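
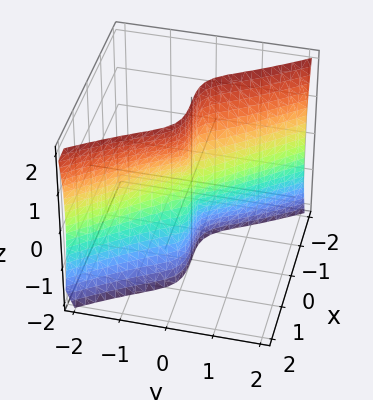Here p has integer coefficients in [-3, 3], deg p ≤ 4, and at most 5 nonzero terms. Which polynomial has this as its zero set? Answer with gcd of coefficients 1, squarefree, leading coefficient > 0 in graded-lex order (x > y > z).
(a) The degree is 3 — no degree-2 surface has this shape.
(b) Checking where it meets the axes: it crosses the x-axis at the gridline x = 0; every point of the z-axis in the box is on the surface; it crosses the y-axis at the gridline y = 0.
(c) Matching integer coefficients to the picture gives p.

x^3 - 2*x^2*y + 2*y^3 + y*z^2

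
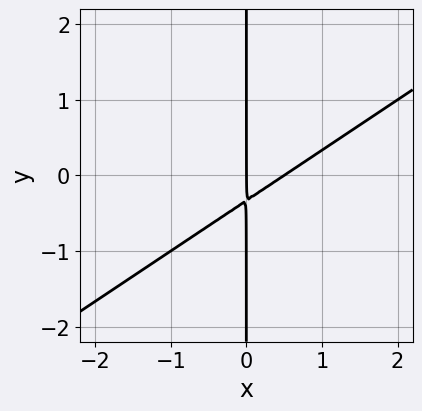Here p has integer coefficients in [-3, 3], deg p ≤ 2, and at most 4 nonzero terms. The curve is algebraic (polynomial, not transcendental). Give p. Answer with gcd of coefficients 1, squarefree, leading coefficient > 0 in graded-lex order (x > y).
First, the degree is 2 — the shape is more complex than any degree-1 curve.
Next, from the axis intercepts and sections: one x-axis crossing is at x = 0; every point of the y-axis in the box is on the curve.
Finally, matching integer coefficients to the picture gives p.

2*x^2 - 3*x*y - x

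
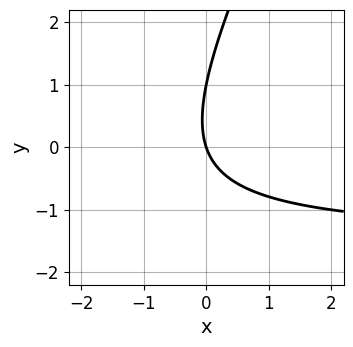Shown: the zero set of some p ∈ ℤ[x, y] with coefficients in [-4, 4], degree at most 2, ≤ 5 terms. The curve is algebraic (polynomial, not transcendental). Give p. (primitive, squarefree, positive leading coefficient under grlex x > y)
First, degree: a generic line meets the curve in up to 2 points, so deg p = 2.
Then, against the integer gridlines: it meets the x-axis at x = 0 (among the integer gridlines); among the integer gridlines, it crosses the y-axis at y ∈ {0, 1}.
Finally, these observations pin down the coefficients.

2*x*y - y^2 + 3*x + y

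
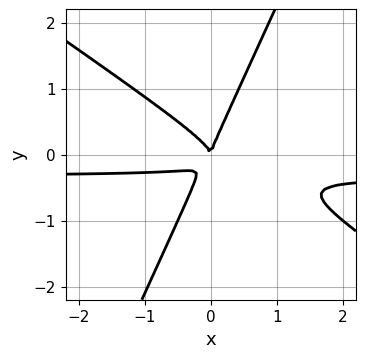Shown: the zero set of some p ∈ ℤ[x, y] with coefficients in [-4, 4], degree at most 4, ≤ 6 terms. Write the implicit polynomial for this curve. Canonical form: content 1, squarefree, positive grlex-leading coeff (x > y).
3*x^2*y + 3*x*y^2 - 2*y^3 + x^2

(a) deg p = 3. No degree-2 curve has this shape.
(b) Observable constraints: it crosses the x-axis at the gridline x = 0; it crosses the y-axis at the gridline y = 0.
(c) Matching integer coefficients to the picture gives p.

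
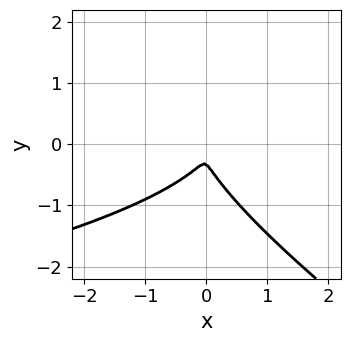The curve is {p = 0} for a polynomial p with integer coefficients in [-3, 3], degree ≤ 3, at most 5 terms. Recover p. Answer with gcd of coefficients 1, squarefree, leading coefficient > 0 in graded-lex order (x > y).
(a) Degree: the shape is more complex than any degree-2 curve, so deg p = 3.
(b) The integer polynomial consistent with all of this is the stated p.

2*x*y^2 + 3*y^3 + 3*x^2 + y^2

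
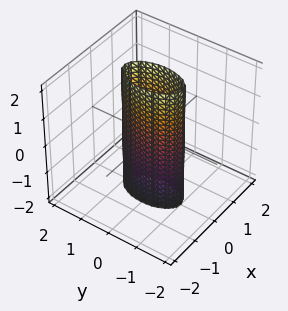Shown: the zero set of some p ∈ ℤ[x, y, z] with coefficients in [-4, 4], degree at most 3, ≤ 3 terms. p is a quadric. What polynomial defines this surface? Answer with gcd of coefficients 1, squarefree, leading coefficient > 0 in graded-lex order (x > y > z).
3*x^2 + y^2 - 1

(a) The degree is 2 — constant cross-section along one axis; a quadric.
(b) Symmetries: the y ↦ −y reflection is a symmetry, so y appears only in even powers; mirror symmetry z ↦ −z ⇒ only even powers of z; mirror symmetry x ↦ −x ⇒ only even powers of x.
(c) Checking where it meets the axes: the surface avoids every integer z-axis point in the box; the y-axis gridline crossings are at y ∈ {-1, 1}.
(d) Fitting integer coefficients to these (and the overall shape) gives p.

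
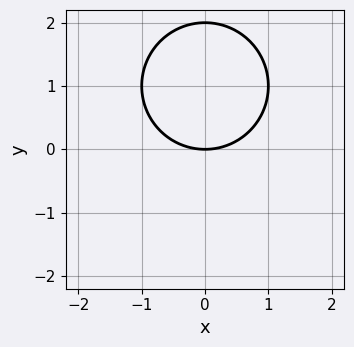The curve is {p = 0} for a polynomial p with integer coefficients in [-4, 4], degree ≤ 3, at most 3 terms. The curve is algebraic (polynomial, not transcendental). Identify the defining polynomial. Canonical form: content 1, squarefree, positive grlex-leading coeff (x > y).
x^2 + y^2 - 2*y

First, deg p = 2. The shape is more complex than any degree-1 curve.
Then, symmetries: the x ↦ −x reflection is a symmetry, so x appears only in even powers.
Then, against the integer gridlines: among the integer gridlines, it crosses the y-axis at y ∈ {0, 2}; one x-axis crossing is at x = 0.
Finally, fitting integer coefficients to these (and the overall shape) gives p.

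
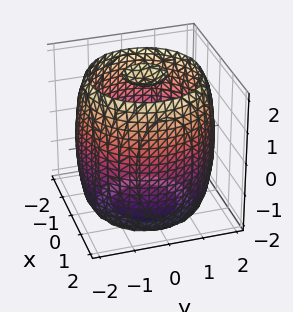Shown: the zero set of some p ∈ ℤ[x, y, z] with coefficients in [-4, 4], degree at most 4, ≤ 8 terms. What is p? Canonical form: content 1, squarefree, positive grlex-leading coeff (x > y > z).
x^4 + 2*x^2*y^2 + y^4 - 3*x^2 - 3*y^2 + z^2 - 3

First, there are 3 components. They look like related sheets of one shape, so recover p as a whole.
Next, the degree is 4 — a generic line meets the surface in up to 4 points.
Then, symmetry: every cross-section ⟂ z is a circle, so x, y appear only via x² + y².
Next, from the visible intercepts: a circular section at z = 0 has radius between 1 and 2.
Finally, assembling these constraints gives the stated polynomial.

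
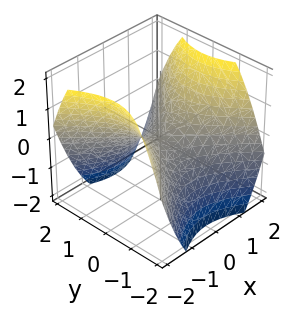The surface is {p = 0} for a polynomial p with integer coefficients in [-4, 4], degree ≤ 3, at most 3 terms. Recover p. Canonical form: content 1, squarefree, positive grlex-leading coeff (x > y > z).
2*x^2 - 2*y^2 - 3*z

(a) deg p = 2. A saddle surface; a quadric.
(b) Symmetries: it's symmetric under x → −x, forcing even powers of x; the y ↦ −y reflection is a symmetry, so y appears only in even powers.
(c) From the visible intercepts: one y-axis crossing is at y = 0; it crosses the x-axis at the gridline x = 0; it crosses the z-axis at the gridline z = 0.
(d) These observations pin down the coefficients.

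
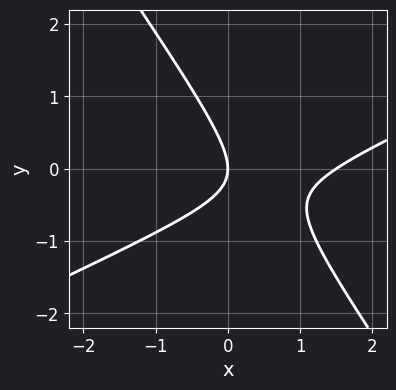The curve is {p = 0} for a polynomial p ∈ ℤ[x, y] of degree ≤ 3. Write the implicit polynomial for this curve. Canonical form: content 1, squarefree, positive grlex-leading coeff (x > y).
2*x^2 - 3*x*y - 3*y^2 - 3*x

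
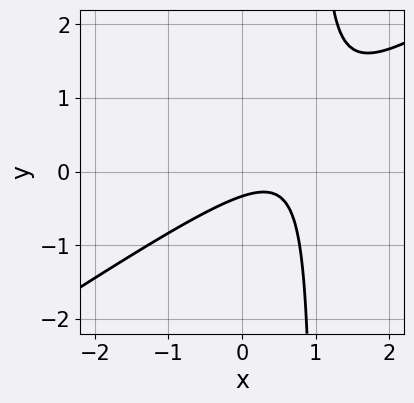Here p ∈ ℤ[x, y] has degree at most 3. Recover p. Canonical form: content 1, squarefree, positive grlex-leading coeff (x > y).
2*x^2 - 3*x*y - 2*x + 3*y + 1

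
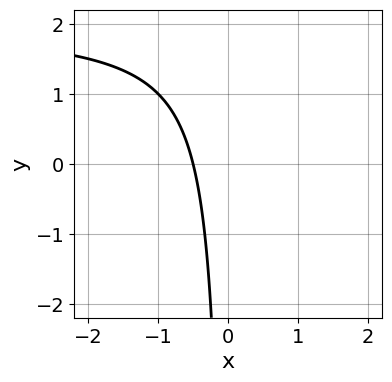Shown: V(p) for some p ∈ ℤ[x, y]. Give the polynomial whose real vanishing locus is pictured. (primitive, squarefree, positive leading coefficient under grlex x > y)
x*y - 2*x - 1

Degree: a generic line meets the curve in up to 2 points, so deg p = 2.
From the axis intercepts and sections: the curve avoids every integer y-axis point in the box.
Solving for integer coefficients yields p as stated.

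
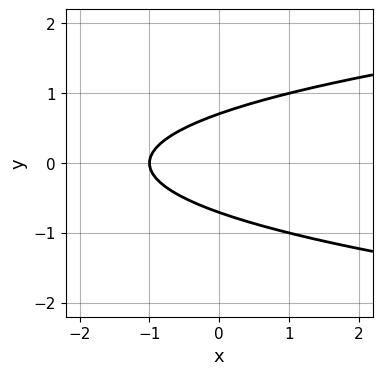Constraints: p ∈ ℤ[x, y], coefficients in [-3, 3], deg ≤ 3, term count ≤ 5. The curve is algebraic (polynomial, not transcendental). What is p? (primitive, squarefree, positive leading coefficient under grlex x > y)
2*y^2 - x - 1

(a) The degree is 2 — no degree-1 curve has this shape.
(b) Symmetries: mirror symmetry y ↦ −y ⇒ only even powers of y.
(c) Reading off the gridlines: it meets the x-axis at x = -1 (among the integer gridlines).
(d) Assembling these constraints gives the stated polynomial.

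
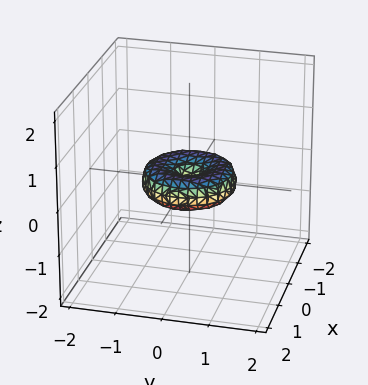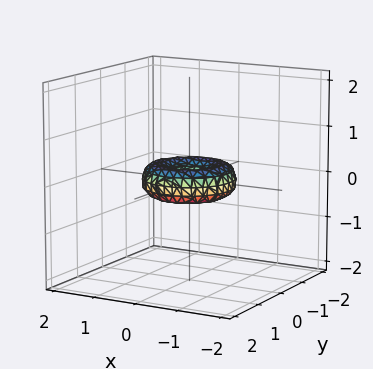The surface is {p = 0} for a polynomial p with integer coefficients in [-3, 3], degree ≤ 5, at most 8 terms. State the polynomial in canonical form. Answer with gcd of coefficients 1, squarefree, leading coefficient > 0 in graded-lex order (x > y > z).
deg p = 4.
By symmetry, the z-axis is an axis of rotation, so x and y enter only as x² + y².
Reading off the gridlines: a circular section at z = 0 has radius exactly 1; one z-axis crossing is at z = 0; among the integer gridlines, it crosses the x-axis at x ∈ {-1, 0, 1}.
Assembling these constraints gives the stated polynomial.

x^4 + 2*x^2*y^2 + y^4 - x^2 - y^2 + 2*z^2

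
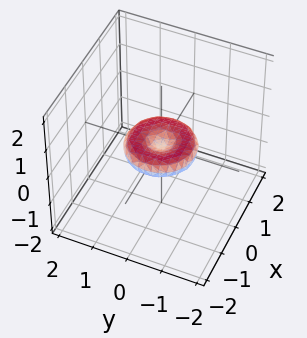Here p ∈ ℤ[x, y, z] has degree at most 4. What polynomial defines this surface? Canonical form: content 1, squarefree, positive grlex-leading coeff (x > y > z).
x^4 + 2*x^2*y^2 + y^4 - x^2 - y^2 + 3*z^2

First, deg p = 4.
Next, symmetries: rotational symmetry about the z-axis ⇒ p depends on x, y only through x² + y².
Then, against the integer gridlines: a circular section at z = 0 has radius exactly 1; among the integer gridlines, it crosses the x-axis at x ∈ {-1, 0, 1}.
Finally, matching integer coefficients to the picture gives p.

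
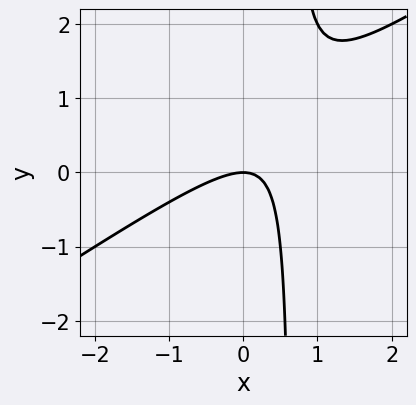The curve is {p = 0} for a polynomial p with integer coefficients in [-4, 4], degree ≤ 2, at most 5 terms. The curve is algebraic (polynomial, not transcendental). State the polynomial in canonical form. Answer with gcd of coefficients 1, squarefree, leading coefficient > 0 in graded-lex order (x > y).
(a) deg p = 2. The shape is more complex than any degree-1 curve.
(b) Checking where it meets the axes: it crosses the x-axis at the gridline x = 0; it crosses the y-axis at the gridline y = 0.
(c) Putting this together gives p.

2*x^2 - 3*x*y + 2*y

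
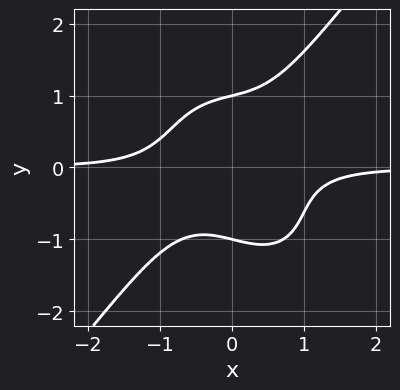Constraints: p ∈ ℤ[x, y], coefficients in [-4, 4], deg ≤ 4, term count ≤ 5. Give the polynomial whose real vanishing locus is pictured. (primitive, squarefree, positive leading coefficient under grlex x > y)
2*x^3*y - y^4 + x*y^2 + 1

1. deg p = 4. No degree-3 curve has this shape.
2. Reading off the gridlines: no x-intercept at any integer in the box; the y-axis gridline crossings are at y ∈ {-1, 1}.
3. These observations pin down the coefficients.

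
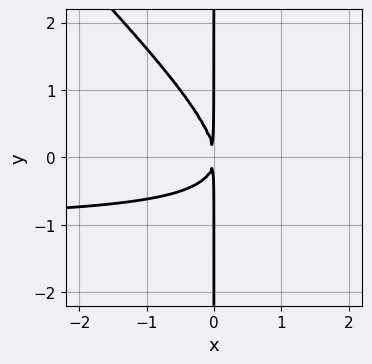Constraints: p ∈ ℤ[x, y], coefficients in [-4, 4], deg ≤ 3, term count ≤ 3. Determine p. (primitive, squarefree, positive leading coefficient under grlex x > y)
x^2*y + x*y^2 + x^2

deg p = 3. A generic line meets the curve in up to 3 points.
Against the integer gridlines: every point of the y-axis in the box is on the curve.
Putting this together gives p.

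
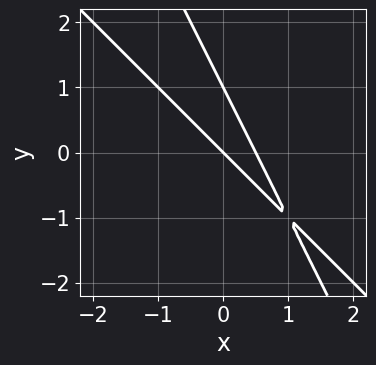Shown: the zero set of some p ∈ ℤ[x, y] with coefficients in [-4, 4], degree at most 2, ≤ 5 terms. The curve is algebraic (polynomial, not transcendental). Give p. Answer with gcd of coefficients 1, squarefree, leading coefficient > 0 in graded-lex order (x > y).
2*x^2 + 3*x*y + y^2 - x - y

deg p = 2. No degree-1 curve has this shape.
Against the integer gridlines: among the integer gridlines, it crosses the y-axis at y ∈ {0, 1}; it meets the x-axis at x = 0 (among the integer gridlines).
These observations pin down the coefficients.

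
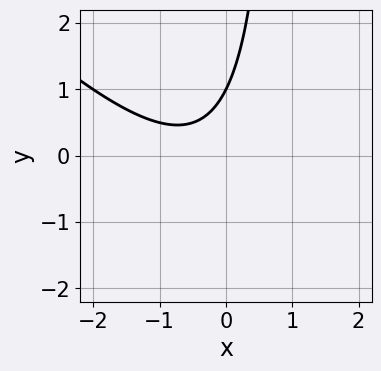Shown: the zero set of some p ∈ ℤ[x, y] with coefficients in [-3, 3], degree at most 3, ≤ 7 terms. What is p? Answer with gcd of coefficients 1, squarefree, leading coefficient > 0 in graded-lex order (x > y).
x^2 + x*y + x - y + 1

(a) Degree: no degree-1 curve has this shape, so deg p = 2.
(b) From the visible intercepts: it misses every integer gridline on the x-axis; it meets the y-axis at y = 1 (among the integer gridlines).
(c) Together with the visible shape, these determine p as stated.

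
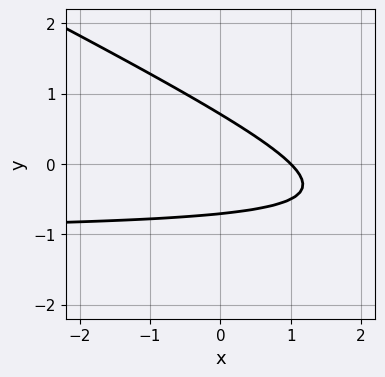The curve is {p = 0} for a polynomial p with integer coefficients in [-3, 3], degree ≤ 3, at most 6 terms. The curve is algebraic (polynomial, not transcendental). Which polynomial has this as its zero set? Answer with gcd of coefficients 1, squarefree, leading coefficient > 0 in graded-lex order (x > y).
1. The degree is 2 — no degree-1 curve has this shape.
2. From the visible intercepts: it meets the x-axis at x = 1 (among the integer gridlines).
3. Assembling these constraints gives the stated polynomial.

x*y + 2*y^2 + x - 1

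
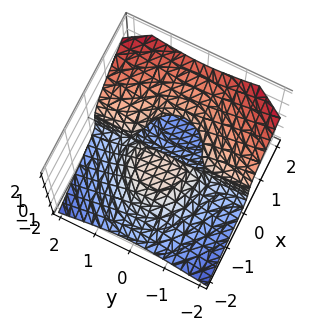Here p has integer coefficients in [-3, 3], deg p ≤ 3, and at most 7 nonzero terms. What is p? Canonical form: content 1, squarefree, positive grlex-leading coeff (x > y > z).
The degree is 3 — the shape is more complex than any degree-2 surface.
Reading off the gridlines: it crosses the x-axis at the gridline x = 0; every point of the y-axis in the box is on the surface; it crosses the z-axis at the gridline z = 0.
The integer polynomial consistent with all of this is the stated p.

x^3 + 2*x*y^2 - 3*z^3 + 3*x*z - 2*x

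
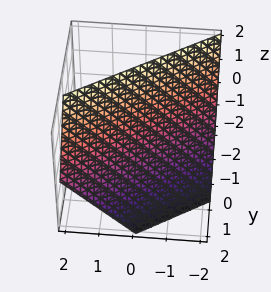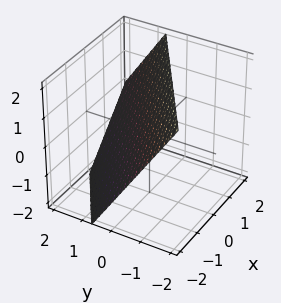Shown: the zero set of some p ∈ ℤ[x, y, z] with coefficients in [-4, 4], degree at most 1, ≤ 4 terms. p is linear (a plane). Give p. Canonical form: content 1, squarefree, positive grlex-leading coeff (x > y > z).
2*x - 3*y - 2*z + 2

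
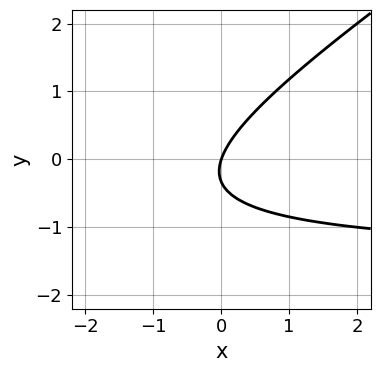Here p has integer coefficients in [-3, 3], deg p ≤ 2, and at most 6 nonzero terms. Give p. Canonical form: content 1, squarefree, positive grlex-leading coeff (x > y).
2*x*y - 3*y^2 + 3*x - y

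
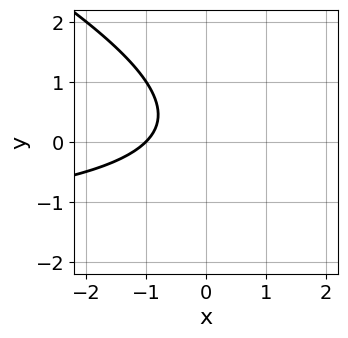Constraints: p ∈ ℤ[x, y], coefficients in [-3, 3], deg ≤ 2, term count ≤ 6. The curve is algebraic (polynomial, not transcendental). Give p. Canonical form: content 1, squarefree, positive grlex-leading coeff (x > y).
1. Degree: no degree-1 curve has this shape, so deg p = 2.
2. Against the integer gridlines: one x-axis crossing is at x = -1; the curve avoids every integer y-axis point in the box.
3. These observations pin down the coefficients.

x*y + 2*y^2 + 2*x - y + 2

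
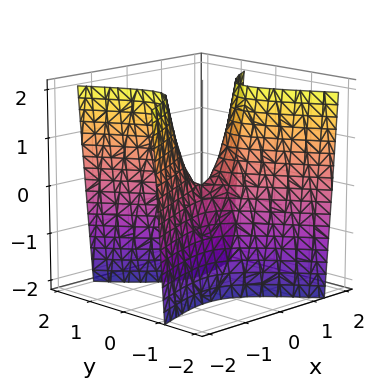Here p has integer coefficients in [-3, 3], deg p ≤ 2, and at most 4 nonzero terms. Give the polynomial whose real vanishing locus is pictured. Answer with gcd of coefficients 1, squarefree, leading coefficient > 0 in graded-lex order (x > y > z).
2*x^2 - 3*x*y - 3*y^2 - z

First, the degree is 2 — the shape is more complex than any degree-1 surface.
Next, from the visible intercepts: one y-axis crossing is at y = 0; it meets the x-axis at x = 0 (among the integer gridlines); it meets the z-axis at z = 0 (among the integer gridlines).
Finally, matching integer coefficients to the picture gives p.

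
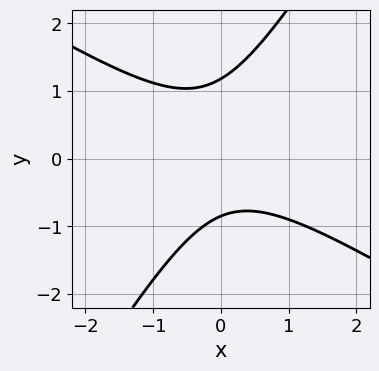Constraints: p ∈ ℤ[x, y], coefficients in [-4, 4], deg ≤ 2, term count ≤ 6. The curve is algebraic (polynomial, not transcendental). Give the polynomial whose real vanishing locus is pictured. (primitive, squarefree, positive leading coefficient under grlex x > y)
3*x^2 + 3*x*y - 3*y^2 + y + 3

First, deg p = 2.
Next, reading off the gridlines: it misses every integer gridline on the x-axis.
Finally, the integer polynomial consistent with all of this is the stated p.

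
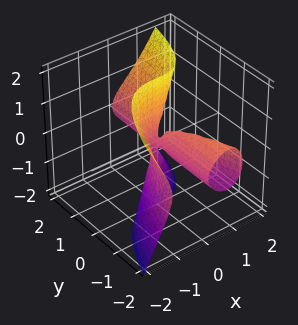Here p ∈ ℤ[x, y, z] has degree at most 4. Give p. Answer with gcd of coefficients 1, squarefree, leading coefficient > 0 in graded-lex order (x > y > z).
3*x^3 - 2*y*z^2 + 2*x*y

(a) deg p = 3. The shape is more complex than any degree-2 surface.
(b) From the visible intercepts: it crosses the x-axis at the gridline x = 0; every point of the z-axis in the box is on the surface; the visible y-axis segment lies entirely on the surface.
(c) Together with the visible shape, these determine p as stated.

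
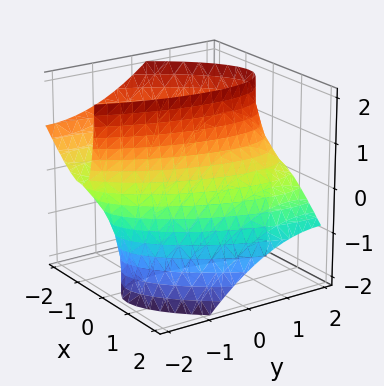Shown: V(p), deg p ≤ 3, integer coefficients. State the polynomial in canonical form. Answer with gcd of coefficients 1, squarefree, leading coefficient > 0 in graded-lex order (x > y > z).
First, degree: no degree-1 surface has this shape, so deg p = 2.
Then, from the visible intercepts: the x-axis gridline crossings are at x ∈ {-1, 1}; no z-intercept at any integer in the box.
Finally, matching integer coefficients to the picture gives p.

3*x^2 - 2*x*y + 3*x*z + y^2 - 3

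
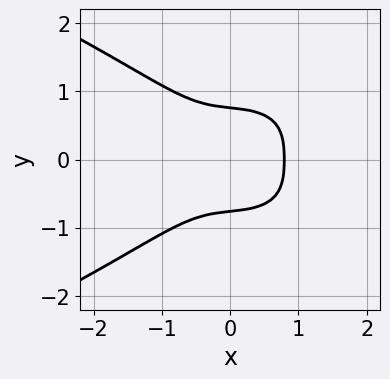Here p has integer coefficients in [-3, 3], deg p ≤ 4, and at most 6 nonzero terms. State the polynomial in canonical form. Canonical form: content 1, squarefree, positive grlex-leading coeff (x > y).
1. deg p = 4.
2. Symmetries: the y ↦ −y reflection is a symmetry, so y appears only in even powers.
3. Together with the visible shape, these determine p as stated.

3*y^4 + 2*x^3 + x*y^2 - 1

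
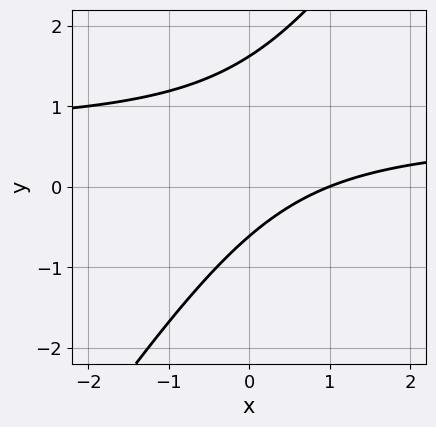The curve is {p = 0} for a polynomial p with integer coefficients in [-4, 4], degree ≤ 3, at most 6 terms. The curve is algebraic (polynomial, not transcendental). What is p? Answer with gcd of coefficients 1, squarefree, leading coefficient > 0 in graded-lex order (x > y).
3*x*y - 2*y^2 - 2*x + 2*y + 2

deg p = 2. A generic line meets the curve in up to 2 points.
Checking where it meets the axes: it crosses the x-axis at the gridline x = 1.
Solving for integer coefficients yields p as stated.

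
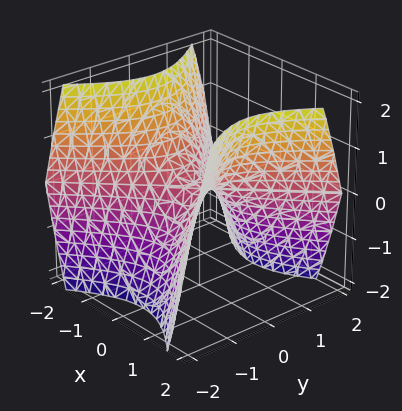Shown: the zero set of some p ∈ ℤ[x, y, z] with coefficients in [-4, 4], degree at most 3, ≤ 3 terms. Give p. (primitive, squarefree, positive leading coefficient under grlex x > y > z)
deg p = 2.
Symmetries: it's symmetric under y → −y, forcing even powers of y; the x ↦ −x reflection is a symmetry, so x appears only in even powers.
From the visible intercepts: it meets the x-axis at x = 0 (among the integer gridlines); one y-axis crossing is at y = 0.
Solving for integer coefficients yields p as stated.

x^2 - y^2 - z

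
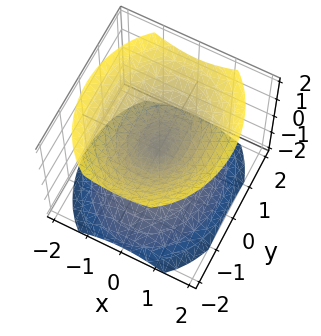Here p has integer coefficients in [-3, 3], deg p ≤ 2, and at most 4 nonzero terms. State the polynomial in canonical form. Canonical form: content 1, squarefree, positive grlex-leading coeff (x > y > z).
3*x^2 + 2*y^2 - 3*z^2

First, there are 2 components. Treating them together as one polynomial.
Next, degree: a double cone through the origin; a quadric, so deg p = 2.
Next, symmetries: the x ↦ −x reflection is a symmetry, so x appears only in even powers; it's symmetric under z → −z, forcing even powers of z; it's symmetric under y → −y, forcing even powers of y.
Next, observable constraints: it meets the y-axis at y = 0 (among the integer gridlines); it crosses the x-axis at the gridline x = 0.
Finally, fitting integer coefficients to these (and the overall shape) gives p.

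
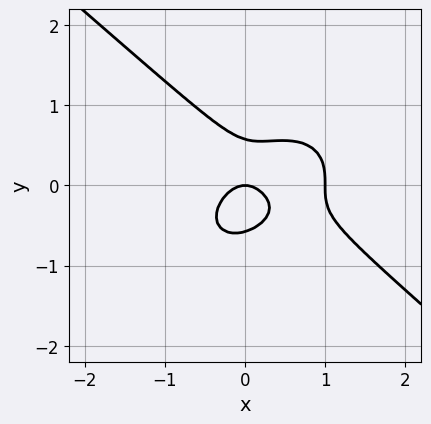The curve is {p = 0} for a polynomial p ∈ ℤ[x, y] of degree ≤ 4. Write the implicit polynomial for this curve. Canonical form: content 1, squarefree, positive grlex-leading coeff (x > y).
(a) Degree: a generic line meets the curve in up to 3 points, so deg p = 3.
(b) Checking where it meets the axes: among the integer gridlines, it crosses the x-axis at x ∈ {0, 1}; one y-axis crossing is at y = 0.
(c) Solving for integer coefficients yields p as stated.

2*x^3 + 3*y^3 - 2*x^2 + x*y - y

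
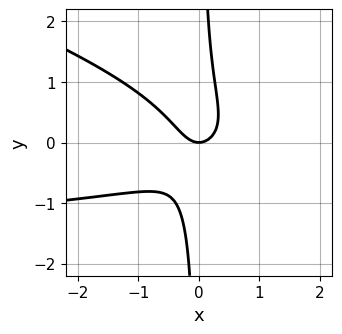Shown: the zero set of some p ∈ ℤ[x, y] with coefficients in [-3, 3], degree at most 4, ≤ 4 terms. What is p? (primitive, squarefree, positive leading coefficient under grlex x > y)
x^2*y + 3*x*y^2 + 2*x^2 - y

1. deg p = 3. A generic line meets the curve in up to 3 points.
2. Against the integer gridlines: it crosses the y-axis at the gridline y = 0; one x-axis crossing is at x = 0.
3. Together with the visible shape, these determine p as stated.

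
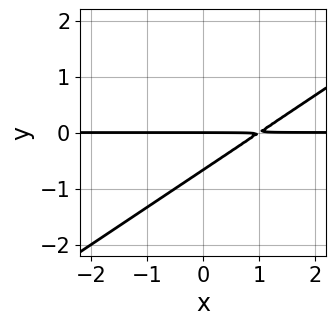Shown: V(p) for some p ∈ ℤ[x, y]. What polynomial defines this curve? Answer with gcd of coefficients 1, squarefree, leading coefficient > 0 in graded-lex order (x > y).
2*x*y - 3*y^2 - 2*y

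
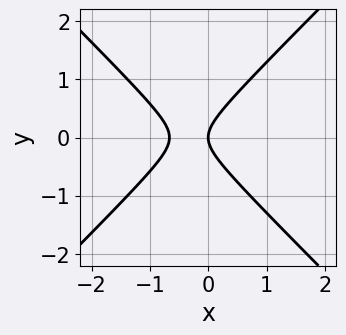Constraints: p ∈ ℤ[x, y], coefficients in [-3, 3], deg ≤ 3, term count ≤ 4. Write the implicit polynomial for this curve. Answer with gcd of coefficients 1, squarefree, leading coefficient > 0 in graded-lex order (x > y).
3*x^2 - 3*y^2 + 2*x

(a) The degree is 2 — no degree-1 curve has this shape.
(b) Symmetries: mirror symmetry y ↦ −y ⇒ only even powers of y.
(c) Reading off the gridlines: it crosses the x-axis at the gridline x = 0; it meets the y-axis at y = 0 (among the integer gridlines).
(d) Assembling these constraints gives the stated polynomial.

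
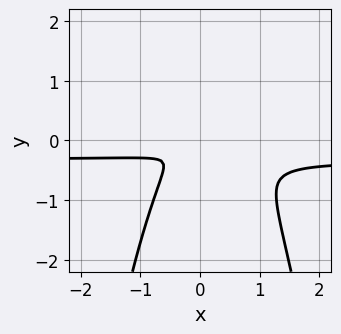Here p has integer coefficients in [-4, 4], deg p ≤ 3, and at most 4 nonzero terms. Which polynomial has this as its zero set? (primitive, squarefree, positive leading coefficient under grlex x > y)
(a) The degree is 3 — the shape is more complex than any degree-2 curve.
(b) Solving for integer coefficients yields p as stated.

3*x^2*y + x^2 - x*y + 2*y^2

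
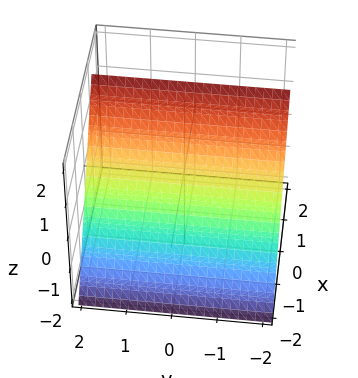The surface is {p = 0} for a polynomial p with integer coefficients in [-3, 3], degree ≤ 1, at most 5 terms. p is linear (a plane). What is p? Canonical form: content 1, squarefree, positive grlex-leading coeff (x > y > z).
3*x - 2*z + 2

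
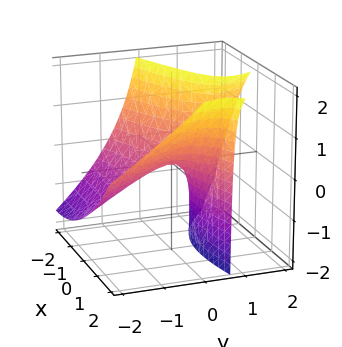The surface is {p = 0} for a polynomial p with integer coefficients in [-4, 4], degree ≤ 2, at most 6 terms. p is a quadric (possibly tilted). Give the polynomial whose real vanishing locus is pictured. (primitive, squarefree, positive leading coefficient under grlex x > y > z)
x^2 - 2*x*y - 2*y^2 + 3*y*z - 2*z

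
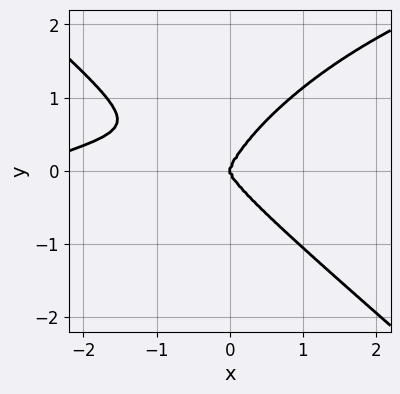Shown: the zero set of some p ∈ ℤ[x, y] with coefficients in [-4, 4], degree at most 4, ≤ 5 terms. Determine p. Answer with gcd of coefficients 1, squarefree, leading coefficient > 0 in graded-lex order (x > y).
(a) Degree: a generic line meets the curve in up to 4 points, so deg p = 4.
(b) Observable constraints: it meets the y-axis at y = 0 (among the integer gridlines); one x-axis crossing is at x = 0.
(c) Together with the visible shape, these determine p as stated.

x^4 - 3*x^3*y + 3*x*y^3 - 3*y^4 + 3*x^3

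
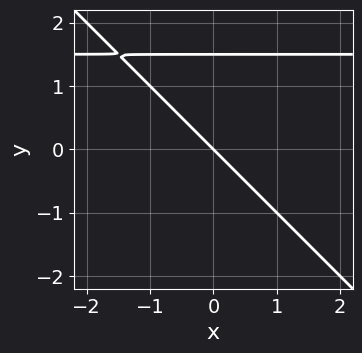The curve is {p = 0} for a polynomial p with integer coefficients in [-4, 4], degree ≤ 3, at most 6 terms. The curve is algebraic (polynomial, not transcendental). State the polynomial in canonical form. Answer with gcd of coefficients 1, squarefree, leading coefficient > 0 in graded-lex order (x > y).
2*x*y + 2*y^2 - 3*x - 3*y

First, degree: no degree-1 curve has this shape, so deg p = 2.
Next, checking where it meets the axes: it crosses the y-axis at the gridline y = 0; it meets the x-axis at x = 0 (among the integer gridlines).
Finally, the integer polynomial consistent with all of this is the stated p.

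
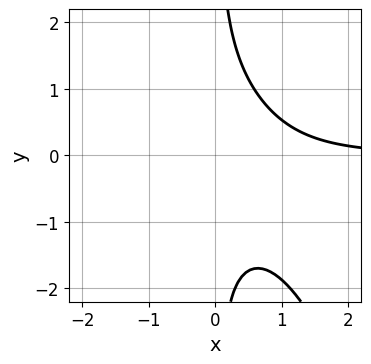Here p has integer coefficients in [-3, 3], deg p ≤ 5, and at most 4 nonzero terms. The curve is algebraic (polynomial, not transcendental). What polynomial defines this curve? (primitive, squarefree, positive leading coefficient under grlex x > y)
1. deg p = 4. No degree-3 curve has this shape.
2. Checking where it meets the axes: no x-intercept at any integer in the box; no y-intercept at any integer in the box.
3. Assembling these constraints gives the stated polynomial.

x^3*y + 3*x^2*y + 3*x*y^2 - 3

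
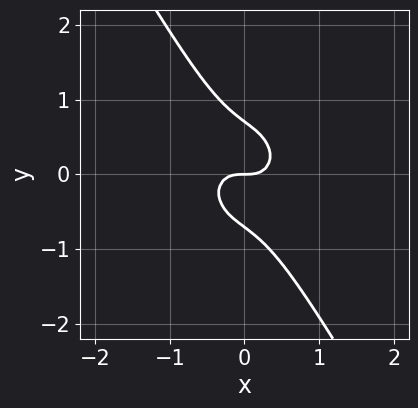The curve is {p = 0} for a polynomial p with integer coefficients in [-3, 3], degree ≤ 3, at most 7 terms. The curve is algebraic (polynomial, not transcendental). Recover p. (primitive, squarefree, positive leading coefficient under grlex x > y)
3*x^3 + x^2*y + 3*x*y^2 + 2*y^3 - y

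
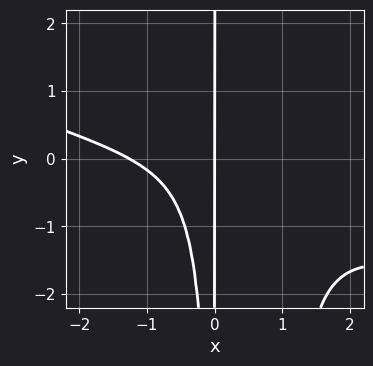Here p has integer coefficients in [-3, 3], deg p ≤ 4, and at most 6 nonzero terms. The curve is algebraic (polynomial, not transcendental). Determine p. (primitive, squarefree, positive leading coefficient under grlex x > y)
1. deg p = 4. The shape is more complex than any degree-3 curve.
2. From the axis intercepts and sections: one x-axis crossing is at x = 0; the visible y-axis segment lies entirely on the curve.
3. These observations pin down the coefficients.

x^4 + 3*x^3*y - 3*x^2*y + 2*x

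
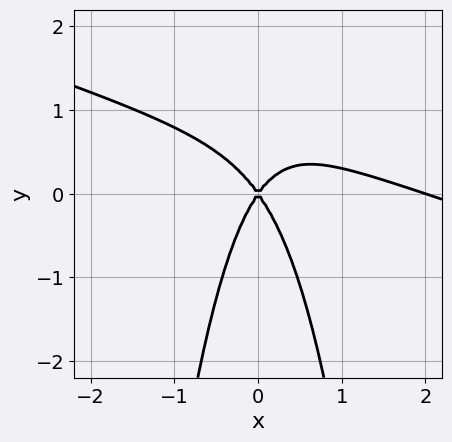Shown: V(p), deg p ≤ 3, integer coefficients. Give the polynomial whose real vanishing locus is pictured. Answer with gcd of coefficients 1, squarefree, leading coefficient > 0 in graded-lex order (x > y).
First, the degree is 3 — a generic line meets the curve in up to 3 points.
Next, against the integer gridlines: among the integer gridlines, it crosses the x-axis at x ∈ {0, 2}; one y-axis crossing is at y = 0.
Finally, together with the visible shape, these determine p as stated.

x^3 + 3*x^2*y - 2*x^2 + y^2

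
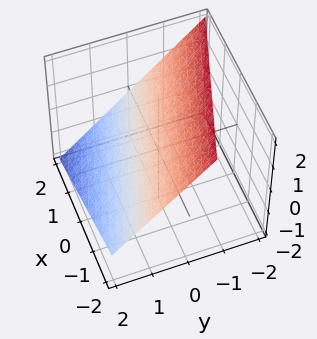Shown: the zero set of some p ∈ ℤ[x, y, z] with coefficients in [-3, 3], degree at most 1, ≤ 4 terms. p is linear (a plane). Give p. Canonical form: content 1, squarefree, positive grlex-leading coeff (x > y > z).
(a) deg p = 1. Every cross-section is a straight line — this is a plane.
(b) From the axis intercepts and sections: it meets the x-axis at x = 2 (among the integer gridlines).
(c) These observations pin down the coefficients.

x + 3*y + 3*z - 2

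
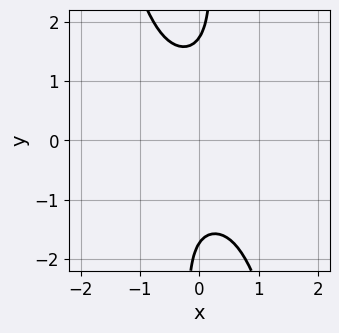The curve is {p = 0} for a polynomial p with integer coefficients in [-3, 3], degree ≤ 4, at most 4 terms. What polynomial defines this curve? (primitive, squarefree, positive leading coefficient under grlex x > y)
1. Degree: the shape is more complex than any degree-3 curve, so deg p = 4.
2. Observable constraints: it misses every integer gridline on the x-axis.
3. Assembling these constraints gives the stated polynomial.

3*x^2*y^2 + x*y^3 - y^2 + 3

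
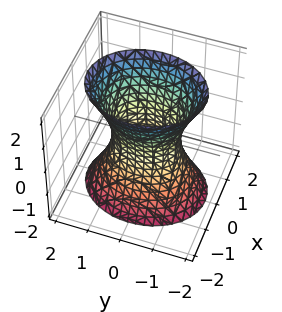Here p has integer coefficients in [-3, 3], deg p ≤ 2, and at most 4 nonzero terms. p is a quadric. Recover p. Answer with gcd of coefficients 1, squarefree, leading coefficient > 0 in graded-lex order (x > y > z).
3*x^2 + 2*y^2 - z^2 - 2

First, degree: an hourglass — one-sheet hyperboloid; a quadric, so deg p = 2.
Next, symmetries: mirror symmetry y ↦ −y ⇒ only even powers of y; the z ↦ −z reflection is a symmetry, so z appears only in even powers; the x ↦ −x reflection is a symmetry, so x appears only in even powers.
Next, from the axis intercepts and sections: the y-axis gridline crossings are at y ∈ {-1, 1}; it misses every integer gridline on the z-axis.
Finally, the integer polynomial consistent with all of this is the stated p.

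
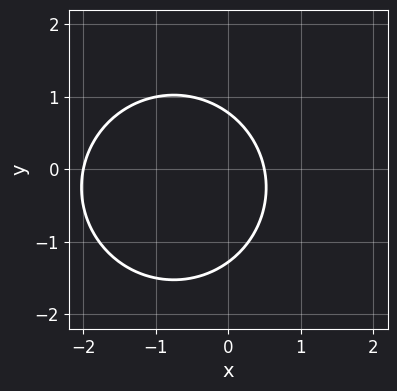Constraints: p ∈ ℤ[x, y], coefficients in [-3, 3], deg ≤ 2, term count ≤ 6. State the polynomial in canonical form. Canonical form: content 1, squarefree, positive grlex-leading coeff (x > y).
2*x^2 + 2*y^2 + 3*x + y - 2

1. The degree is 2 — no degree-1 curve has this shape.
2. Reading off the gridlines: it crosses the x-axis at the gridline x = -2.
3. Putting this together gives p.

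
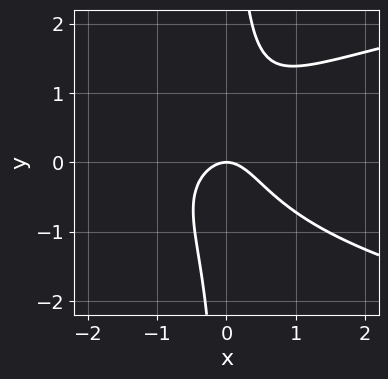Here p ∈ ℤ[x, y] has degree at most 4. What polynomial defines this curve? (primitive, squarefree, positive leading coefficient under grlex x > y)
(a) deg p = 3. A generic line meets the curve in up to 3 points.
(b) Observable constraints: one y-axis crossing is at y = 0; it meets the x-axis at x = 0 (among the integer gridlines).
(c) Solving for integer coefficients yields p as stated.

3*x*y^2 - 3*x^2 - 2*y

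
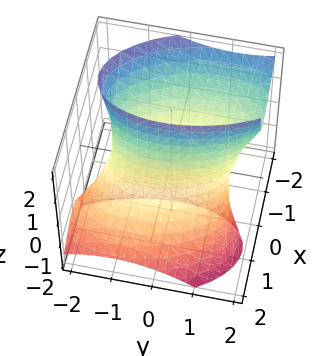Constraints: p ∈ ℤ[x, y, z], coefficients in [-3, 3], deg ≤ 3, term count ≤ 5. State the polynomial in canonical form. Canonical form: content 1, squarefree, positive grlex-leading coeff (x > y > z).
3*x^2 + x*y + 3*x*z + y^2 - 2

(a) deg p = 2. A generic line meets the surface in up to 2 points.
(b) Reading off the gridlines: no z-intercept at any integer in the box.
(c) Matching integer coefficients to the picture gives p.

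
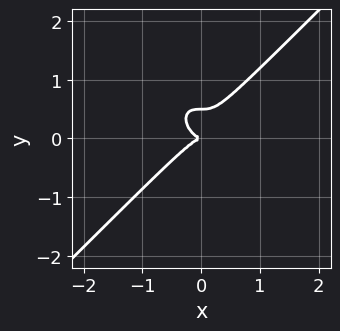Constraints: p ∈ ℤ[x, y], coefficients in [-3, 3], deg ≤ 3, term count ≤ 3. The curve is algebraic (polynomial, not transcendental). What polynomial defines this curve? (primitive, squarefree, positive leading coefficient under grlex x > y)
2*x^3 - 2*y^3 + y^2

(a) The degree is 3 — no degree-2 curve has this shape.
(b) Reading off the gridlines: it crosses the x-axis at the gridline x = 0; one y-axis crossing is at y = 0.
(c) Matching integer coefficients to the picture gives p.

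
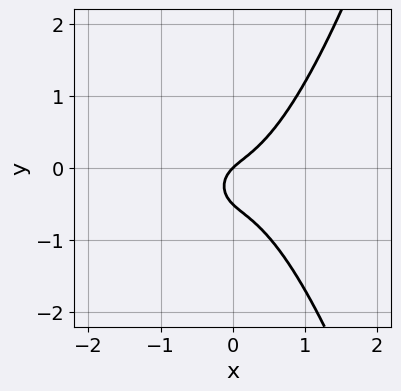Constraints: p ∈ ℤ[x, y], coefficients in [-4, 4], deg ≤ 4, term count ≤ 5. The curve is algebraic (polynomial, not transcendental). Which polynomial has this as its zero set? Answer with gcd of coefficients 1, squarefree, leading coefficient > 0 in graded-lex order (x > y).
3*x^3 - 2*y^2 + x - y

(a) The degree is 3 — the shape is more complex than any degree-2 curve.
(b) From the visible intercepts: one y-axis crossing is at y = 0; it meets the x-axis at x = 0 (among the integer gridlines).
(c) Matching integer coefficients to the picture gives p.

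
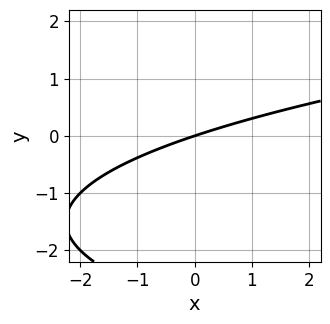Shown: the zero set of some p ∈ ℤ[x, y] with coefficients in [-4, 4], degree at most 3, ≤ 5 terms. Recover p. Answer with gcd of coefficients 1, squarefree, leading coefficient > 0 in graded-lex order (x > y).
y^2 - x + 3*y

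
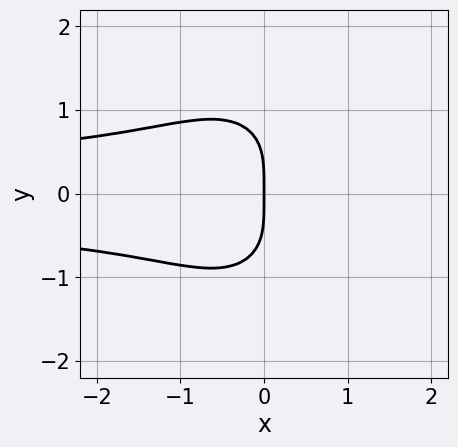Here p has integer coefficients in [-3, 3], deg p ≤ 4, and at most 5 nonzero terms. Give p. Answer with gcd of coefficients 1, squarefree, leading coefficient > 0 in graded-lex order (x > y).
2*x^2*y^2 + y^4 + 2*x

1. The degree is 4 — the shape is more complex than any degree-3 curve.
2. Symmetries: it's symmetric under y → −y, forcing even powers of y.
3. Reading off the gridlines: it meets the y-axis at y = 0 (among the integer gridlines); it meets the x-axis at x = 0 (among the integer gridlines).
4. Matching integer coefficients to the picture gives p.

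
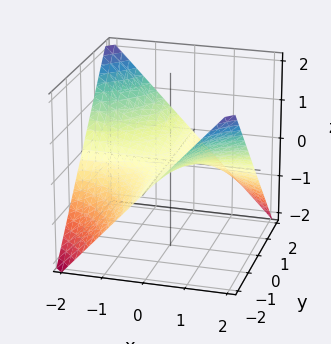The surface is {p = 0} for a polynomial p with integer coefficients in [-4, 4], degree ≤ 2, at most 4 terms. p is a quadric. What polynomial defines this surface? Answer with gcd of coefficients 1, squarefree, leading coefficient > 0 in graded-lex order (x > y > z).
1. Degree: a hyperbolic paraboloid; a quadric, so deg p = 2.
2. Reading off the gridlines: the visible x-axis segment lies entirely on the surface; one z-axis crossing is at z = 0; every point of the y-axis in the box is on the surface.
3. Assembling these constraints gives the stated polynomial.

x*y + 2*z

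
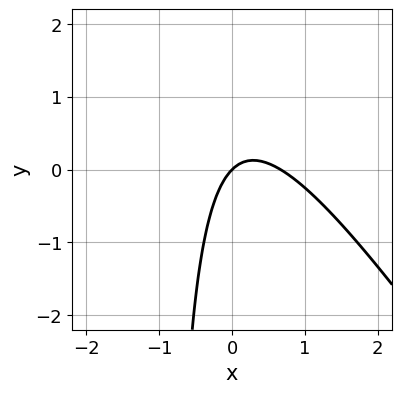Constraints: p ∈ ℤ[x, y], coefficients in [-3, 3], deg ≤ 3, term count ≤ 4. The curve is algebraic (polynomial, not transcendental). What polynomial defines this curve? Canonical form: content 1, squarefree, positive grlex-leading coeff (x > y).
3*x^2 + 2*x*y - 2*x + 2*y

(a) Degree: the shape is more complex than any degree-1 curve, so deg p = 2.
(b) From the axis intercepts and sections: it meets the x-axis at x = 0 (among the integer gridlines); it meets the y-axis at y = 0 (among the integer gridlines).
(c) Solving for integer coefficients yields p as stated.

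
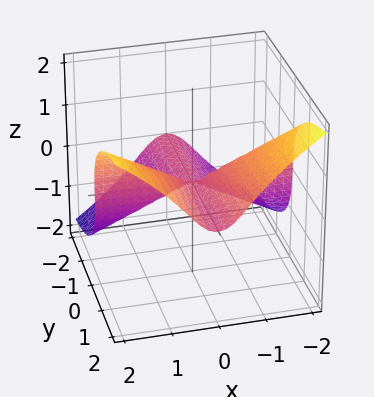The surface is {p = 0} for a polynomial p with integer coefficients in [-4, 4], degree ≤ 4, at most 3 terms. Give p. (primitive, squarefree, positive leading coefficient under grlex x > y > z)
First, degree: a generic line meets the surface in up to 3 points, so deg p = 3.
Next, from the visible intercepts: the visible y-axis segment lies entirely on the surface; it crosses the z-axis at the gridline z = 0; every point of the x-axis in the box is on the surface.
Finally, solving for integer coefficients yields p as stated.

3*x^2*y - y^2*z - 3*z^3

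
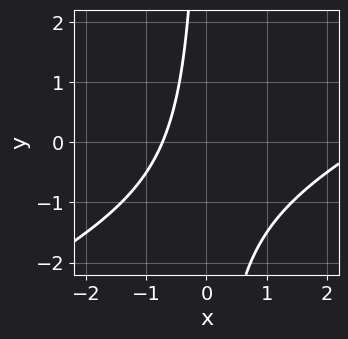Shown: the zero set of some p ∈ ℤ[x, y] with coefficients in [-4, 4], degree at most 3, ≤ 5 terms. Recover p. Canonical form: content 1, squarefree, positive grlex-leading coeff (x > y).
x^2 - 2*x*y - 2*x - 2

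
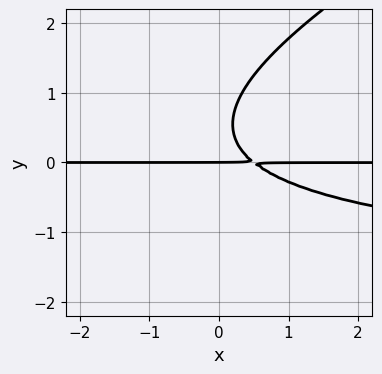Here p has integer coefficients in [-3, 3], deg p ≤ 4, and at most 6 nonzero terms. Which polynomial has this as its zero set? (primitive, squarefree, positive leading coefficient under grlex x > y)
(a) The degree is 3 — no degree-2 curve has this shape.
(b) From the axis intercepts and sections: the visible x-axis segment lies entirely on the curve; it crosses the y-axis at the gridline y = 0.
(c) Solving for integer coefficients yields p as stated.

x*y^2 - 2*y^3 + 2*x*y + 2*y^2 - y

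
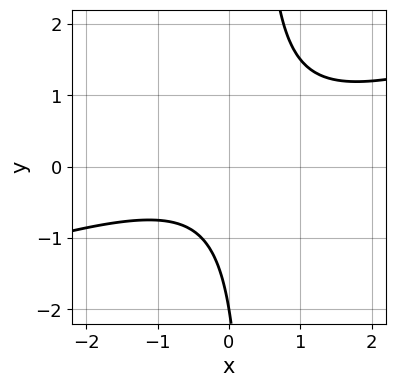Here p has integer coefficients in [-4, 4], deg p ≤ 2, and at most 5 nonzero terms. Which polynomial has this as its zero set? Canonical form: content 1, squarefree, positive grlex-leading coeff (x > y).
1. deg p = 2. The shape is more complex than any degree-1 curve.
2. Checking where it meets the axes: it misses every integer gridline on the x-axis; one y-axis crossing is at y = -2.
3. Together with the visible shape, these determine p as stated.

x^2 - 3*x*y + y + 2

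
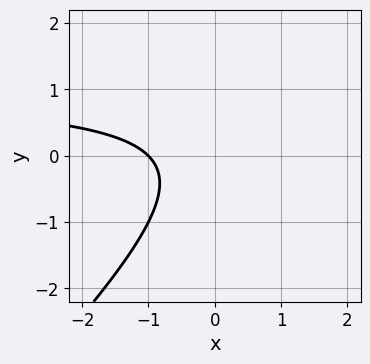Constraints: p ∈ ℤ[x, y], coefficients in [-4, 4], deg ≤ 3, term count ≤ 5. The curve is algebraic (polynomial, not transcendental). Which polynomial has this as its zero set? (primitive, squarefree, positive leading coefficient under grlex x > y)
(a) Degree: no degree-1 curve has this shape, so deg p = 2.
(b) Against the integer gridlines: no y-intercept at any integer in the box; it meets the x-axis at x = -1 (among the integer gridlines).
(c) Together with the visible shape, these determine p as stated.

x*y - y^2 - x - 1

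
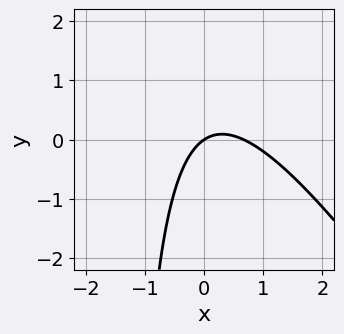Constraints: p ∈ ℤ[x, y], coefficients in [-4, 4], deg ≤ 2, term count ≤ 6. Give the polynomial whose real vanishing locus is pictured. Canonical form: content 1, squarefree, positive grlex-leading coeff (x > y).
3*x^2 + 2*x*y - 2*x + 3*y

(a) The degree is 2 — the shape is more complex than any degree-1 curve.
(b) Checking where it meets the axes: it crosses the y-axis at the gridline y = 0; it meets the x-axis at x = 0 (among the integer gridlines).
(c) Putting this together gives p.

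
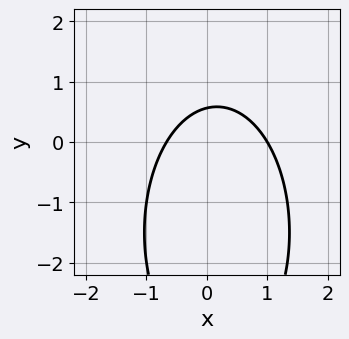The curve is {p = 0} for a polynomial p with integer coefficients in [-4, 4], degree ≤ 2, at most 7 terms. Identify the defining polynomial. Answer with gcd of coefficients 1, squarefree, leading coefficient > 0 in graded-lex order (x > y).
3*x^2 + y^2 - x + 3*y - 2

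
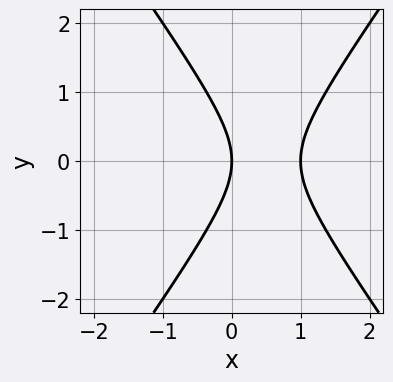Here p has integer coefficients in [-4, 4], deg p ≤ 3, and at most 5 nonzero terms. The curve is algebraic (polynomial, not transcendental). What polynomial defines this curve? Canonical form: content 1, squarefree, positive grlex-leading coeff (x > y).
1. deg p = 2.
2. Symmetries: it's symmetric under y → −y, forcing even powers of y.
3. Against the integer gridlines: the x-axis gridline crossings are at x ∈ {0, 1}; it meets the y-axis at y = 0 (among the integer gridlines).
4. Matching integer coefficients to the picture gives p.

2*x^2 - y^2 - 2*x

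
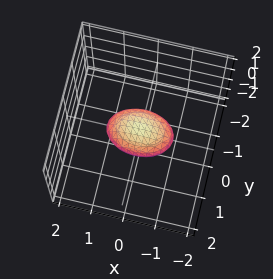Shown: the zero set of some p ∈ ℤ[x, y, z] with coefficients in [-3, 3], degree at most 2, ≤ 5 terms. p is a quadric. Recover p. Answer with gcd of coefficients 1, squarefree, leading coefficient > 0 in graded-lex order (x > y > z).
First, degree: bounded and convex; a quadric, so deg p = 2.
Then, symmetries: mirror symmetry y ↦ −y ⇒ only even powers of y; mirror symmetry x ↦ −x ⇒ only even powers of x; the z ↦ −z reflection is a symmetry, so z appears only in even powers.
Then, reading off the gridlines: among the integer gridlines, it crosses the x-axis at x ∈ {-1, 1}.
Finally, matching integer coefficients to the picture gives p.

x^2 + 2*y^2 + 3*z^2 - 1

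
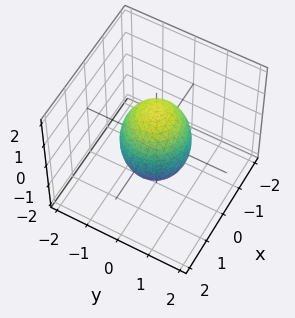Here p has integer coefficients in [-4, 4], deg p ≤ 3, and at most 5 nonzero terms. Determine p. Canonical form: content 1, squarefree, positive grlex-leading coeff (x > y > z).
2*x^2 + 2*y^2 + z^2 - 2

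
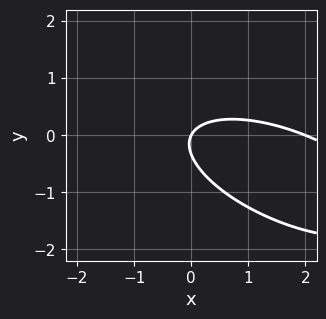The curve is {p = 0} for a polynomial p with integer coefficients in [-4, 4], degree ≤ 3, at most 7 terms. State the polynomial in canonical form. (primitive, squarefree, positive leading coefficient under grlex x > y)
The degree is 2 — the shape is more complex than any degree-1 curve.
From the visible intercepts: one y-axis crossing is at y = 0; among the integer gridlines, it crosses the x-axis at x ∈ {0, 2}.
Putting this together gives p.

x^2 + 2*x*y + 3*y^2 - 2*x + y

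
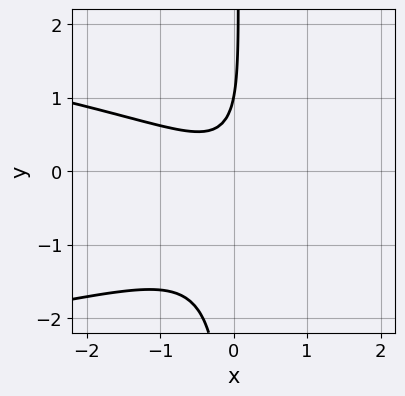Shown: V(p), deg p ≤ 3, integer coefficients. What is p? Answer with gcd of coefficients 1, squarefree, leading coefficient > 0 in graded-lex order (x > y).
3*x*y^2 + 2*x^2 + 2*x*y - y + 1

(a) deg p = 3. The shape is more complex than any degree-2 curve.
(b) From the axis intercepts and sections: no x-intercept at any integer in the box; it crosses the y-axis at the gridline y = 1.
(c) These observations pin down the coefficients.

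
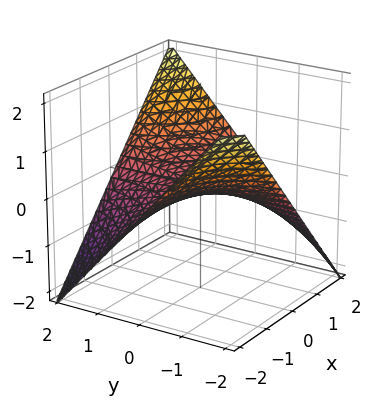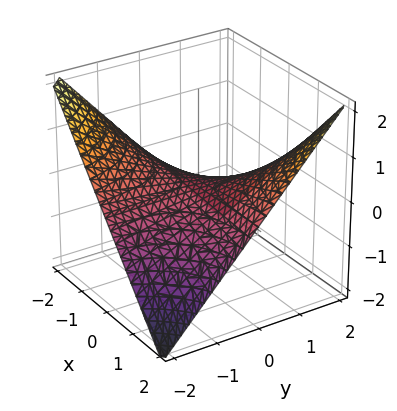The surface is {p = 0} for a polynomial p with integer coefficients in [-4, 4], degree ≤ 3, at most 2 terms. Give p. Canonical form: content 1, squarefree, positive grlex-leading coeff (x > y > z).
1. Degree: a saddle surface; a quadric, so deg p = 2.
2. Reading off the gridlines: every point of the x-axis in the box is on the surface; it crosses the z-axis at the gridline z = 0.
3. Putting this together gives p.

x*y - 2*z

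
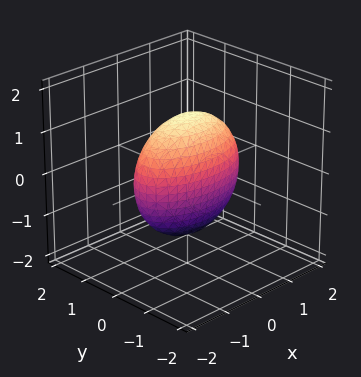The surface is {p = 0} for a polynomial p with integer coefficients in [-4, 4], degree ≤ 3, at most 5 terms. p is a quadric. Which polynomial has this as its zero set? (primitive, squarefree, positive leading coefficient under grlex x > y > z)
x^2 + 3*y^2 + z^2 - 2

Degree: bounded and convex; a quadric, so deg p = 2.
Symmetries: it's symmetric under z → −z, forcing even powers of z; it's symmetric under y → −y, forcing even powers of y; the x ↦ −x reflection is a symmetry, so x appears only in even powers.
Solving for integer coefficients yields p as stated.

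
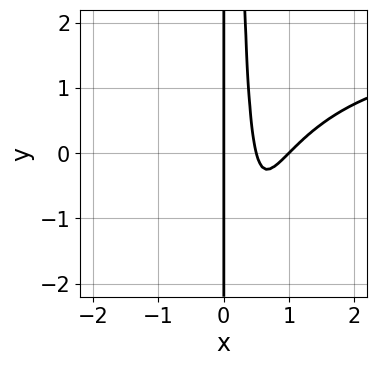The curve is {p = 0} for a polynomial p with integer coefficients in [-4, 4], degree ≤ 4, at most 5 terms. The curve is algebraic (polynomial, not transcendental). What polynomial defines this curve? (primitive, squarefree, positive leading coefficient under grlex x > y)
x^3*y - 2*x^3 + 3*x^2 - x

(a) deg p = 4. No degree-3 curve has this shape.
(b) Reading off the gridlines: the x-axis gridline crossings are at x ∈ {0, 1}; the visible y-axis segment lies entirely on the curve.
(c) Putting this together gives p.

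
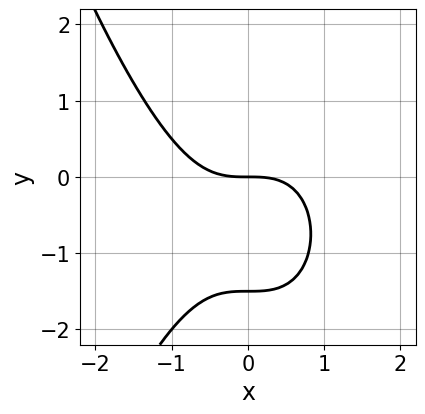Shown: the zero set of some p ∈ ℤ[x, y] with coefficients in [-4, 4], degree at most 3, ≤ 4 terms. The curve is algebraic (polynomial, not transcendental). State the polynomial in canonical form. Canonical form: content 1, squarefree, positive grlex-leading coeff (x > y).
2*x^3 + 2*y^2 + 3*y

Degree: a generic line meets the curve in up to 3 points, so deg p = 3.
Reading off the gridlines: it crosses the y-axis at the gridline y = 0; it meets the x-axis at x = 0 (among the integer gridlines).
Putting this together gives p.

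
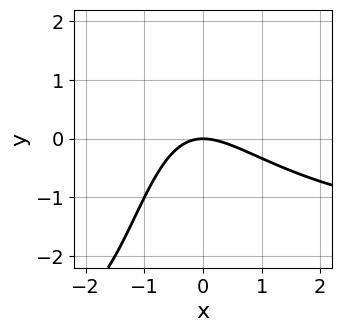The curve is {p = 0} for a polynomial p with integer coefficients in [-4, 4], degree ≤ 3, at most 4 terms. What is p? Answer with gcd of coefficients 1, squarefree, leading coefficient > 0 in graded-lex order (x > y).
First, degree: the shape is more complex than any degree-2 curve, so deg p = 3.
Next, from the visible intercepts: it meets the y-axis at y = 0 (among the integer gridlines); it meets the x-axis at x = 0 (among the integer gridlines).
Finally, solving for integer coefficients yields p as stated.

x^2*y + 2*x^2 + 2*x*y + 3*y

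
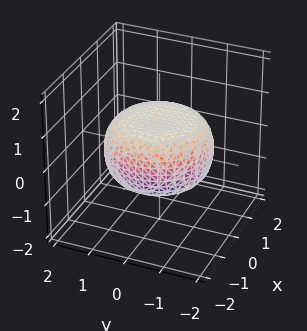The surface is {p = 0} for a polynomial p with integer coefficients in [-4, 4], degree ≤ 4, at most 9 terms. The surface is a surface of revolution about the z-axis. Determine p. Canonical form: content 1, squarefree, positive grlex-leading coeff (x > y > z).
Degree: the shape is more complex than any degree-3 surface, so deg p = 4.
Symmetry: the z-axis is an axis of rotation, so x and y enter only as x² + y².
Against the integer gridlines: a circular section at z = 0 has radius between 1 and 2.
Matching integer coefficients to the picture gives p.

x^4 + 2*x^2*y^2 + y^4 - x^2 - y^2 + 3*z^2 - 2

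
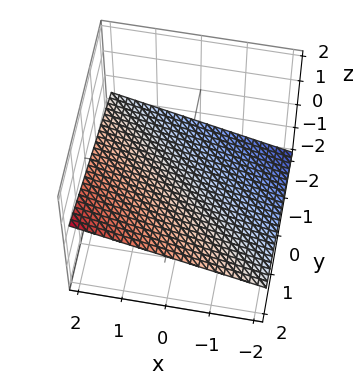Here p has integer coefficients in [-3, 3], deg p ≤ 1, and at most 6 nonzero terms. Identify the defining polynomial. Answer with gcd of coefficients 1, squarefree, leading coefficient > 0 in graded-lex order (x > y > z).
x + y - 3*z - 2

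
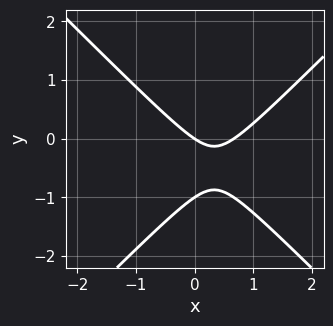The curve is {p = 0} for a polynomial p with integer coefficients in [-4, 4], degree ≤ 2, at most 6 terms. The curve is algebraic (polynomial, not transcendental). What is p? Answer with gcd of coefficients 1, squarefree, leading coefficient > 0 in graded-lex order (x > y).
(a) deg p = 2. No degree-1 curve has this shape.
(b) Checking where it meets the axes: the y-axis gridline crossings are at y ∈ {-1, 0}; it crosses the x-axis at the gridline x = 0.
(c) Assembling these constraints gives the stated polynomial.

3*x^2 - 3*y^2 - 2*x - 3*y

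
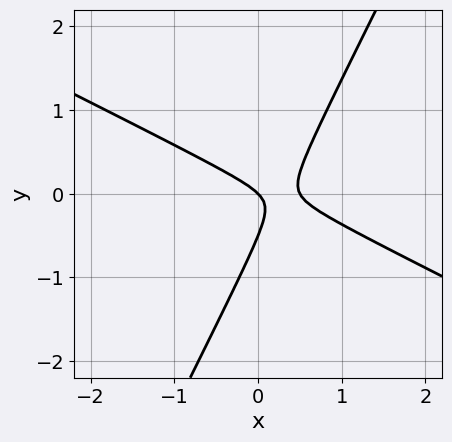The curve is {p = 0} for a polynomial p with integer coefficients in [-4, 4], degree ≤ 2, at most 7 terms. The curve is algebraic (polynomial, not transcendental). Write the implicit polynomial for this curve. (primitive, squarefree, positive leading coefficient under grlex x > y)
2*x^2 + 3*x*y - 2*y^2 - x - y

1. Degree: a generic line meets the curve in up to 2 points, so deg p = 2.
2. Observable constraints: one y-axis crossing is at y = 0; it crosses the x-axis at the gridline x = 0.
3. The integer polynomial consistent with all of this is the stated p.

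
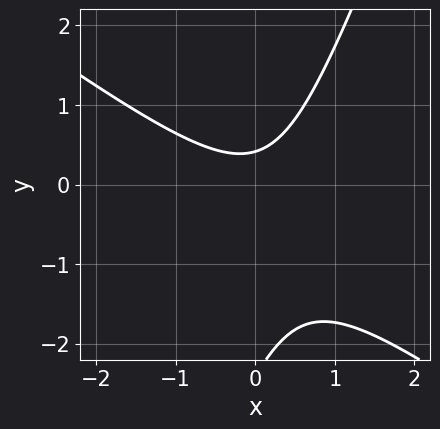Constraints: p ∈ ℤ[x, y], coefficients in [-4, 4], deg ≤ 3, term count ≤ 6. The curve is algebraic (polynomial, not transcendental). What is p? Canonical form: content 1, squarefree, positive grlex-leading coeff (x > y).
2*x^2 + 2*x*y - y^2 - 2*y + 1

(a) Degree: a generic line meets the curve in up to 2 points, so deg p = 2.
(b) Against the integer gridlines: the curve avoids every integer x-axis point in the box.
(c) Putting this together gives p.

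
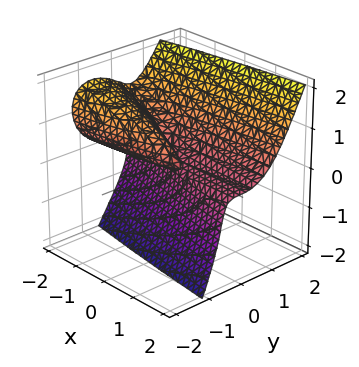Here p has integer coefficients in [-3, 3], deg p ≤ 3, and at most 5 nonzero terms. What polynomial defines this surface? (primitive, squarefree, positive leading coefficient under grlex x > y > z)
(a) Degree: a generic line meets the surface in up to 3 points, so deg p = 3.
(b) Reading off the gridlines: it meets the z-axis at z = 0 (among the integer gridlines); one y-axis crossing is at y = 0.
(c) The integer polynomial consistent with all of this is the stated p.

2*y^3 + y*z^2 - z^3 - x*z - 3*y*z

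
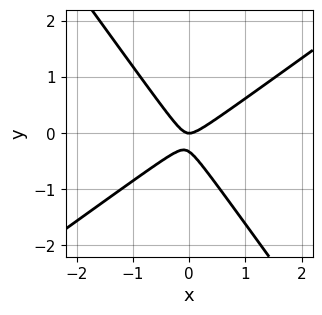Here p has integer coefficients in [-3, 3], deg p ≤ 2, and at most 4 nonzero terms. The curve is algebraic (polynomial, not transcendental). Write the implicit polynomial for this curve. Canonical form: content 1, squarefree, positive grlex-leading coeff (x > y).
3*x^2 - 2*x*y - 3*y^2 - y

1. Degree: the shape is more complex than any degree-1 curve, so deg p = 2.
2. Checking where it meets the axes: it meets the x-axis at x = 0 (among the integer gridlines); it meets the y-axis at y = 0 (among the integer gridlines).
3. Together with the visible shape, these determine p as stated.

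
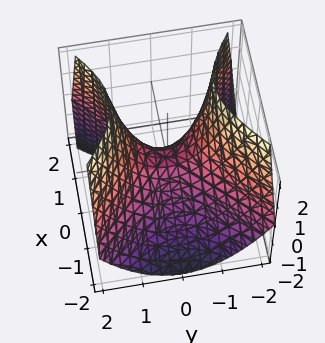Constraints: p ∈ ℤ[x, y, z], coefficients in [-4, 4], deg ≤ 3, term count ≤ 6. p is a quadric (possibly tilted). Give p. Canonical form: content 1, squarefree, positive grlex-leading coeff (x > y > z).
3*x^2 - 2*x*z - 3*y^2 + 3*z

(a) deg p = 2.
(b) From the visible intercepts: it meets the x-axis at x = 0 (among the integer gridlines); one z-axis crossing is at z = 0; it meets the y-axis at y = 0 (among the integer gridlines).
(c) Matching integer coefficients to the picture gives p.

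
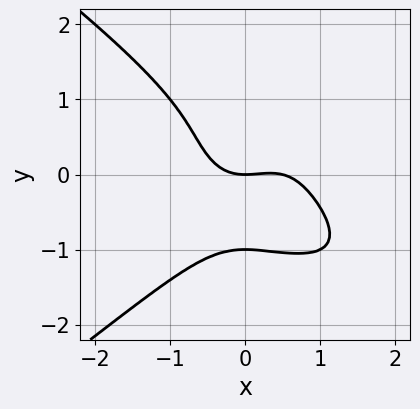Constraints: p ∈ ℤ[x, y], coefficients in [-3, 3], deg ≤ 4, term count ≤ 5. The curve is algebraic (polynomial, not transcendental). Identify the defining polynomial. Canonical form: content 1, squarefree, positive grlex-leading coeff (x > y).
First, degree: no degree-3 curve has this shape, so deg p = 4.
Next, from the axis intercepts and sections: it meets the x-axis at x = 0 (among the integer gridlines); the y-axis gridline crossings are at y ∈ {-1, 0}.
Finally, matching integer coefficients to the picture gives p.

x^2*y^2 - 2*y^4 - 2*x^3 + x^2 - 2*y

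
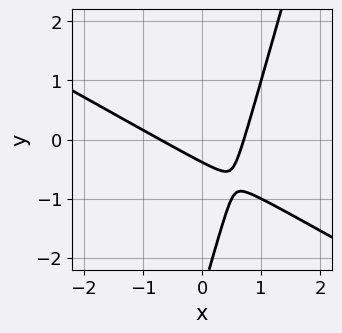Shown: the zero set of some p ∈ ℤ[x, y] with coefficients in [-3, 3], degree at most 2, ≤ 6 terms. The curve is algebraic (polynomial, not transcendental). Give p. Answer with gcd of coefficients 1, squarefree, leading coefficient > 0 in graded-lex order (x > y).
First, degree: a generic line meets the curve in up to 2 points, so deg p = 2.
Finally, putting this together gives p.

2*x^2 + 3*x*y - y^2 - 3*y - 1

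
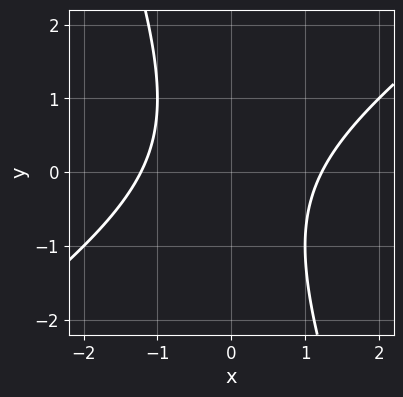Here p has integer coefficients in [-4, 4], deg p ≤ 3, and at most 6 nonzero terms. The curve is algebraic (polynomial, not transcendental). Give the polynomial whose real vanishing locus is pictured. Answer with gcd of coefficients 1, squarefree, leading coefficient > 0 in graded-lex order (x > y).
2*x^2 - 2*x*y - y^2 - 3

1. The degree is 2 — a generic line meets the curve in up to 2 points.
2. Reading off the gridlines: no y-intercept at any integer in the box.
3. Assembling these constraints gives the stated polynomial.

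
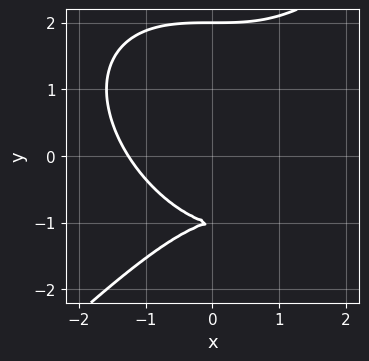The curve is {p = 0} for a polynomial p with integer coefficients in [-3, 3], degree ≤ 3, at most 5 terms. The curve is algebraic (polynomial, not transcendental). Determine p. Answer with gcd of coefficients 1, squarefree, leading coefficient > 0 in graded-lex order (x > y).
The degree is 3 — the shape is more complex than any degree-2 curve.
From the visible intercepts: among the integer gridlines, it crosses the y-axis at y ∈ {-1, 2}.
These observations pin down the coefficients.

x^3 - y^3 + 3*y + 2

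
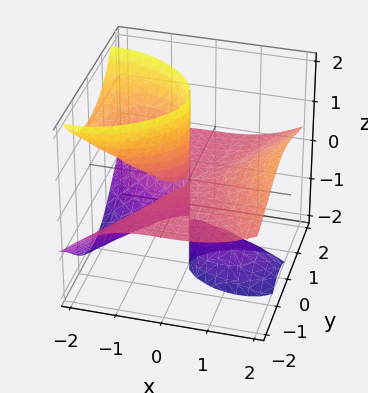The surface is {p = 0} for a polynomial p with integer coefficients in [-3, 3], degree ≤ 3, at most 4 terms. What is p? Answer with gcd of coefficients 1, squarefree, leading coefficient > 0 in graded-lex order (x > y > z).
First, I count 3 distinct pieces. Treating them together as one polynomial.
Next, the degree is 3 — a generic line meets the surface in up to 3 points.
Next, checking where it meets the axes: the visible z-axis segment lies entirely on the surface; every point of the y-axis in the box is on the surface.
Finally, assembling these constraints gives the stated polynomial.

x^3 - 2*x*z^2 - 3*y^2*z - 2*x*z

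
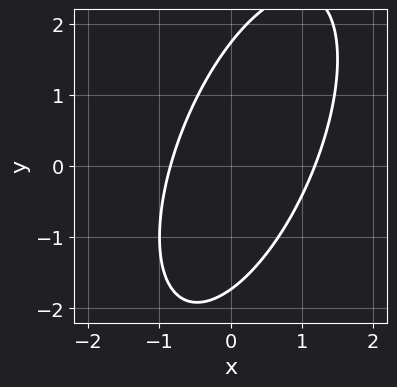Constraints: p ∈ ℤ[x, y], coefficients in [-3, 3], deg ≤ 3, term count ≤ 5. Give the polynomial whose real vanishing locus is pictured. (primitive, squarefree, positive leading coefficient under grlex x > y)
3*x^2 - 2*x*y + y^2 - x - 3

(a) The degree is 2 — no degree-1 curve has this shape.
(b) Solving for integer coefficients yields p as stated.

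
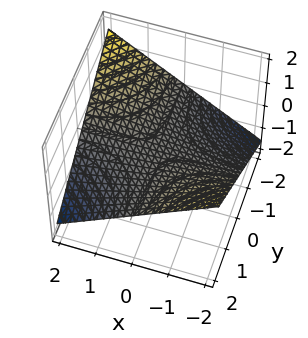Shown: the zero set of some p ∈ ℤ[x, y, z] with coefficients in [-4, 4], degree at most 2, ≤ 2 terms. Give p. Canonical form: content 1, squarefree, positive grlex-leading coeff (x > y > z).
deg p = 2.
Reading off the gridlines: every point of the x-axis in the box is on the surface; one z-axis crossing is at z = 0; the visible y-axis segment lies entirely on the surface.
The integer polynomial consistent with all of this is the stated p.

x*y + 3*z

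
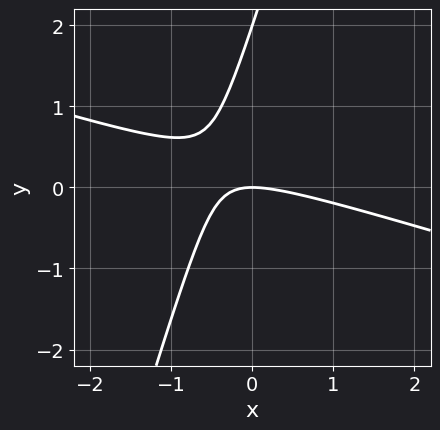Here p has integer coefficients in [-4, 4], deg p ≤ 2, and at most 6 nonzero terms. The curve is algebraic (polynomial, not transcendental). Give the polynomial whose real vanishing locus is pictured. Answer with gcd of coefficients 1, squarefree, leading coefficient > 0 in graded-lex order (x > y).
x^2 + 3*x*y - y^2 + 2*y

The degree is 2 — no degree-1 curve has this shape.
Reading off the gridlines: among the integer gridlines, it crosses the y-axis at y ∈ {0, 2}; one x-axis crossing is at x = 0.
Solving for integer coefficients yields p as stated.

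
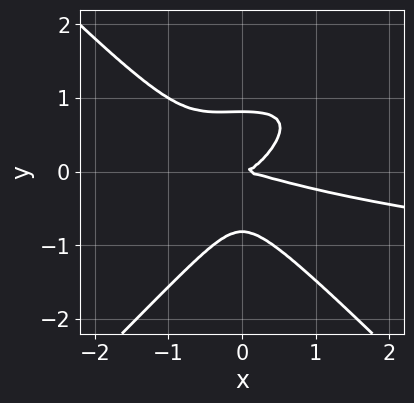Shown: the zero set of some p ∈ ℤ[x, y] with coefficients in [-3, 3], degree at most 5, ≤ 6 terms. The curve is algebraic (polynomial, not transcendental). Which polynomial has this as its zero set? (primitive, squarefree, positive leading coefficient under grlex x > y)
3*x^2*y^2 - 3*y^4 - x^3 - 3*x^2*y + 2*y^2

The degree is 4 — no degree-3 curve has this shape.
Reading off the gridlines: one y-axis crossing is at y = 0; one x-axis crossing is at x = 0.
Fitting integer coefficients to these (and the overall shape) gives p.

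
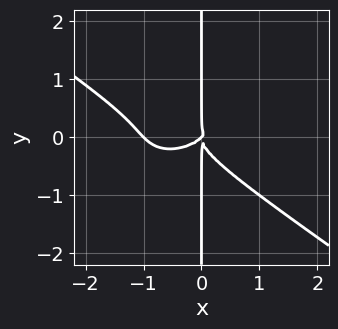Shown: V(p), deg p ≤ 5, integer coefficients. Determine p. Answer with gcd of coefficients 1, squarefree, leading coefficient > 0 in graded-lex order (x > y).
x^4 + 3*x*y^3 + x^3 - x^2*y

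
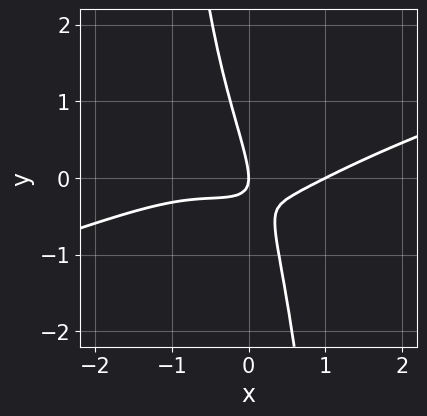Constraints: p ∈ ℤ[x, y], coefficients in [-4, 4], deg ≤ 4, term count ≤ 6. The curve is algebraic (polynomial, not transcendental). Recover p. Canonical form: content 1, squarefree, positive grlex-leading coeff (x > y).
x^4 - 3*x^3*y - 3*x*y - y^2 - x

deg p = 4. The shape is more complex than any degree-3 curve.
Against the integer gridlines: among the integer gridlines, it crosses the x-axis at x ∈ {0, 1}; it meets the y-axis at y = 0 (among the integer gridlines).
Putting this together gives p.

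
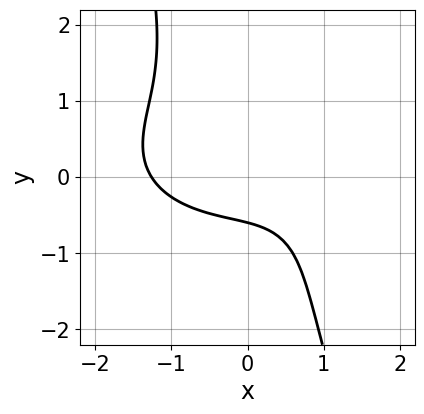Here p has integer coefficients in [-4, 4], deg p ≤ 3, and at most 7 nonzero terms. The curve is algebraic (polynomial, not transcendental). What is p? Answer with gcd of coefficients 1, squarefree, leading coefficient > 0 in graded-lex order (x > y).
x^3 + 3*x*y^2 + y^3 + 3*y + 2

First, the degree is 3 — no degree-2 curve has this shape.
Finally, putting this together gives p.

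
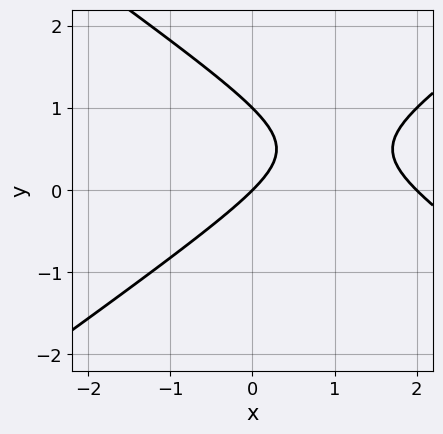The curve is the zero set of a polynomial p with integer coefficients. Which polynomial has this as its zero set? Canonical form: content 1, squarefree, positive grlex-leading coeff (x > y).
x^2 - 2*y^2 - 2*x + 2*y

(a) The degree is 2 — no degree-1 curve has this shape.
(b) Observable constraints: the x-axis gridline crossings are at x ∈ {0, 2}; the y-axis gridline crossings are at y ∈ {0, 1}.
(c) Matching integer coefficients to the picture gives p.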